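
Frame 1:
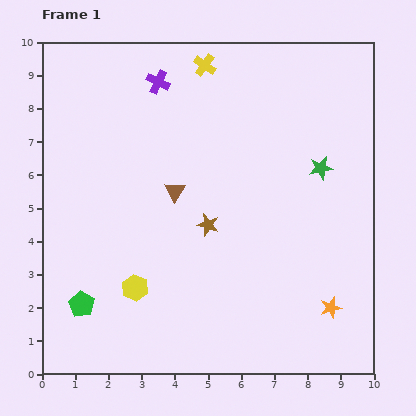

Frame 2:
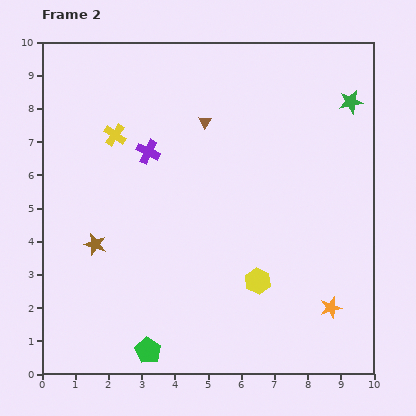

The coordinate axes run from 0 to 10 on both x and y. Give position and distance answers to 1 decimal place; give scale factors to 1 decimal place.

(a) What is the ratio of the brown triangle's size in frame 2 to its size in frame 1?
0.6×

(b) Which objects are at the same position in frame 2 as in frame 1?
the orange star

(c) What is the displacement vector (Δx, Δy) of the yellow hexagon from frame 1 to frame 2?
(3.7, 0.2)

The yellow hexagon was at (2.8, 2.6) in frame 1 and (6.5, 2.8) in frame 2.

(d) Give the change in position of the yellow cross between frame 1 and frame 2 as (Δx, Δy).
(-2.7, -2.1)

The yellow cross was at (4.9, 9.3) in frame 1 and (2.2, 7.2) in frame 2.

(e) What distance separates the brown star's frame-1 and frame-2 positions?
3.5

The brown star moved from (5.0, 4.5) to (1.6, 3.9), a distance of √(3.4² + 0.6²) ≈ 3.5.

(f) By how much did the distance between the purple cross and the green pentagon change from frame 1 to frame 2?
-1.1

Distance in frame 1: 7.1. Distance in frame 2: 6.0.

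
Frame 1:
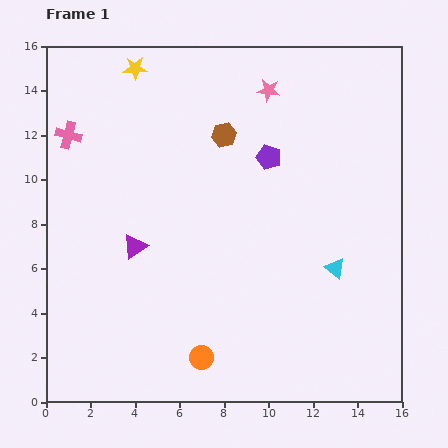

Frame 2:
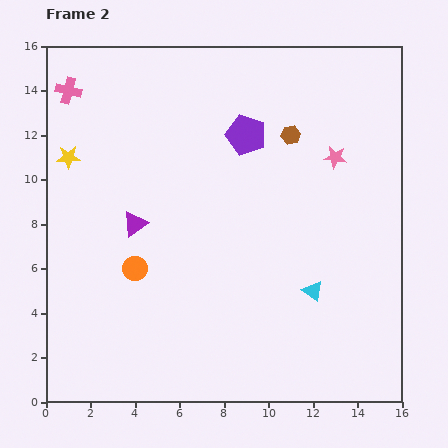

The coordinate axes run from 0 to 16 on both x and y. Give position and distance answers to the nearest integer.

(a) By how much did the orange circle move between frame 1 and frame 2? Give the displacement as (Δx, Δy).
(-3, 4)

The orange circle was at (7, 2) in frame 1 and (4, 6) in frame 2.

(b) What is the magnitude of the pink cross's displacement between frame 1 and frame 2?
2

The pink cross moved from (1, 12) to (1, 14), a distance of √(0² + 2²) ≈ 2.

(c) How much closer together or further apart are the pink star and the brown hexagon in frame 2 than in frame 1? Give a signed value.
-1

Distance in frame 1: 3. Distance in frame 2: 2.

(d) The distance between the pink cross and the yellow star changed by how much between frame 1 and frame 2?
-1

Distance in frame 1: 4. Distance in frame 2: 3.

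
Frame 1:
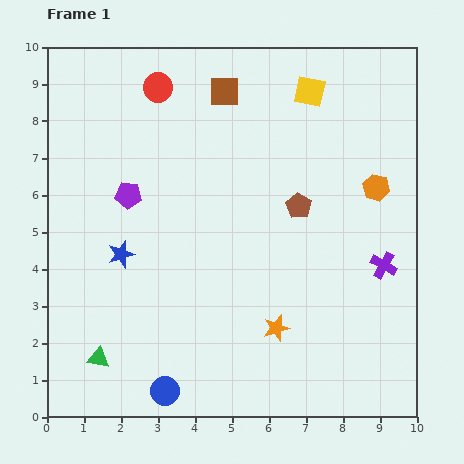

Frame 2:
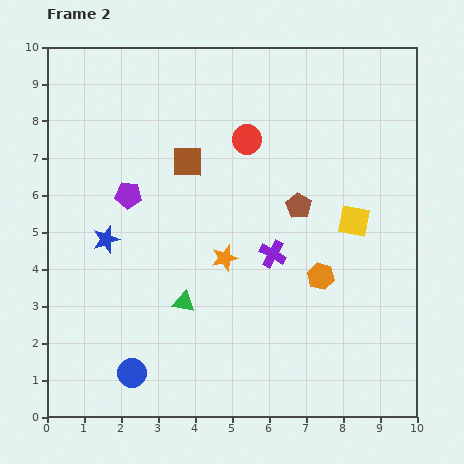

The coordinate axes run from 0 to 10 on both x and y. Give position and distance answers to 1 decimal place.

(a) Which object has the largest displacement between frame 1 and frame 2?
the yellow square

(moved 3.7; next 3.0)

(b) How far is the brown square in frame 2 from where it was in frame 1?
2.1

The brown square moved from (4.8, 8.8) to (3.8, 6.9), a distance of √(1.0² + 1.9²) ≈ 2.1.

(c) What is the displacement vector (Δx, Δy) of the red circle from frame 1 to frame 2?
(2.4, -1.4)

The red circle was at (3.0, 8.9) in frame 1 and (5.4, 7.5) in frame 2.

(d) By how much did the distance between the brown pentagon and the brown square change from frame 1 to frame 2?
-0.5

Distance in frame 1: 3.7. Distance in frame 2: 3.2.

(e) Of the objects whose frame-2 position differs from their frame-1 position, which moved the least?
the blue star

(moved 0.6)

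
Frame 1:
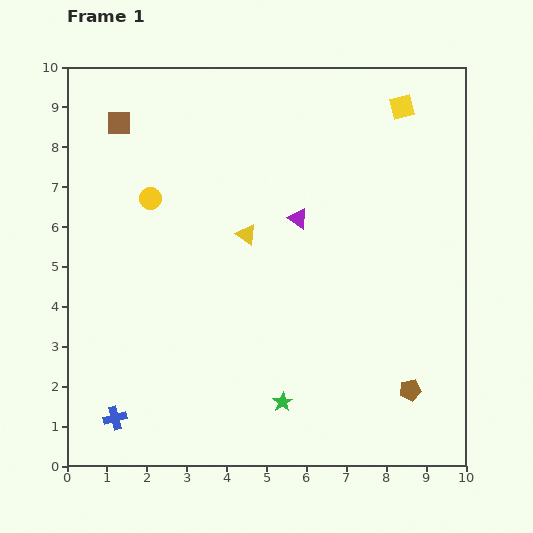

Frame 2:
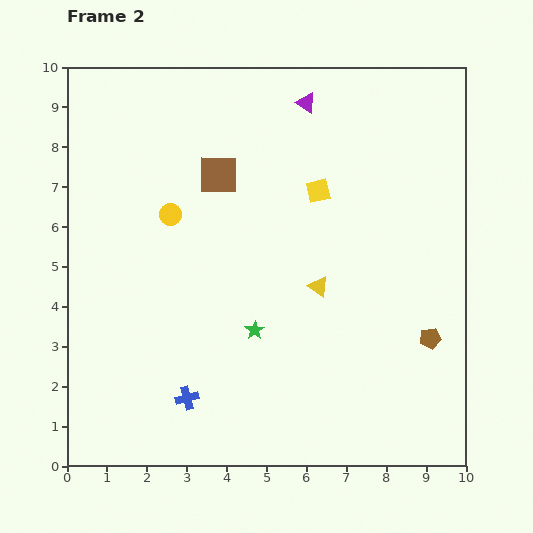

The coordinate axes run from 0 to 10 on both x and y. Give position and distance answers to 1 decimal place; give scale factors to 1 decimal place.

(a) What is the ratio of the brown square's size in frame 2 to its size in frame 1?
1.6×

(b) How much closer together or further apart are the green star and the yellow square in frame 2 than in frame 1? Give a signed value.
-4.2

Distance in frame 1: 8.0. Distance in frame 2: 3.8.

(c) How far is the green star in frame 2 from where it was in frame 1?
1.9

The green star moved from (5.4, 1.6) to (4.7, 3.4), a distance of √(0.7² + 1.8²) ≈ 1.9.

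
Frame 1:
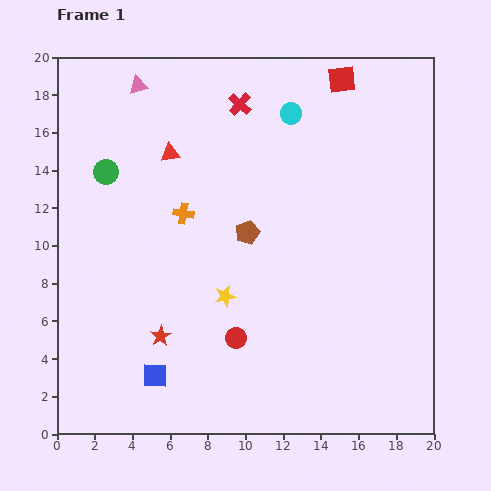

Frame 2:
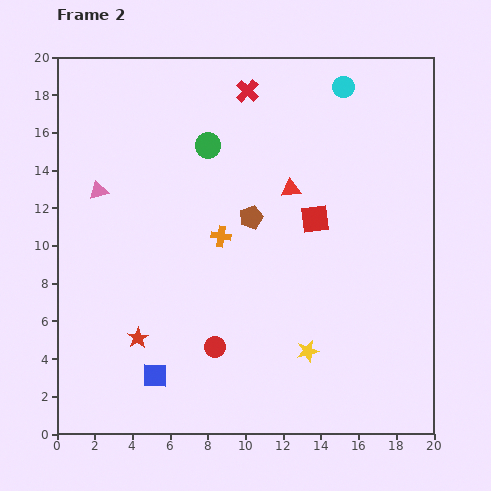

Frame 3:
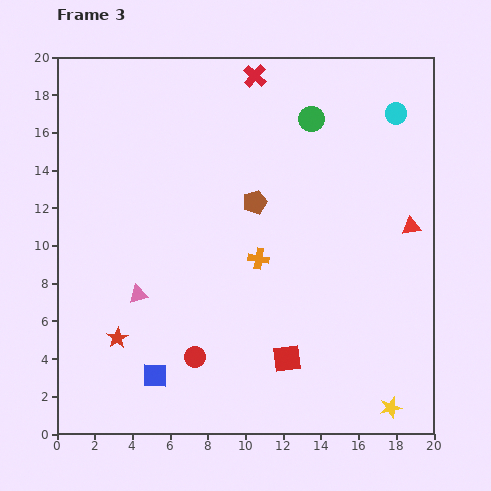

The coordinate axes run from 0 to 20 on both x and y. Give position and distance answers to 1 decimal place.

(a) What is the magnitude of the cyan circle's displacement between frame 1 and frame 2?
3.1

The cyan circle moved from (12.4, 17.0) to (15.2, 18.4), a distance of √(2.8² + 1.4²) ≈ 3.1.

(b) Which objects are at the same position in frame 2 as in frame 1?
the blue square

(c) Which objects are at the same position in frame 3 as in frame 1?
the blue square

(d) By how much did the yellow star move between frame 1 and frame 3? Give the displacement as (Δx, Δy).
(8.8, -5.9)

The yellow star was at (8.9, 7.3) in frame 1 and (17.7, 1.4) in frame 3.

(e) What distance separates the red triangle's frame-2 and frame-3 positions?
6.7

The red triangle moved from (12.4, 13.0) to (18.8, 11.0), a distance of √(6.4² + 2.0²) ≈ 6.7.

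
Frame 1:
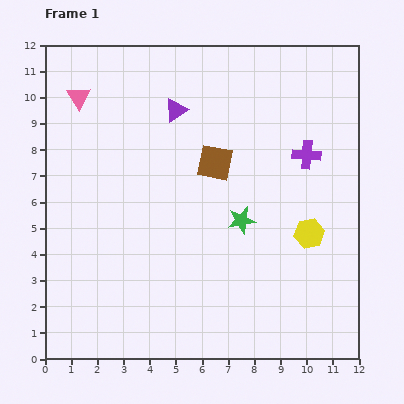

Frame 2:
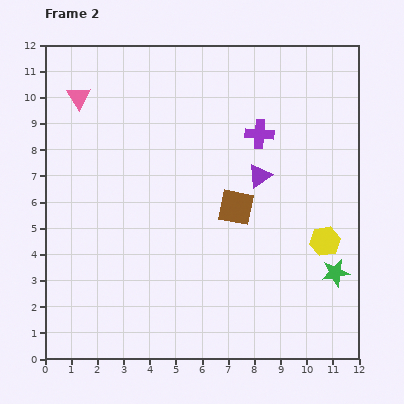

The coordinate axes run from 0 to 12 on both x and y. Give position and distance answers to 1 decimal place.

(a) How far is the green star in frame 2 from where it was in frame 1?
4.1

The green star moved from (7.5, 5.3) to (11.1, 3.3), a distance of √(3.6² + 2.0²) ≈ 4.1.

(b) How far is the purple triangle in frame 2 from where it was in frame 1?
4.1

The purple triangle moved from (5.0, 9.5) to (8.2, 7.0), a distance of √(3.2² + 2.5²) ≈ 4.1.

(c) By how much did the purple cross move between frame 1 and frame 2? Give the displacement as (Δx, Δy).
(-1.8, 0.8)

The purple cross was at (10.0, 7.8) in frame 1 and (8.2, 8.6) in frame 2.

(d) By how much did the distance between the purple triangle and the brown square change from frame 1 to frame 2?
-1.0

Distance in frame 1: 2.5. Distance in frame 2: 1.5.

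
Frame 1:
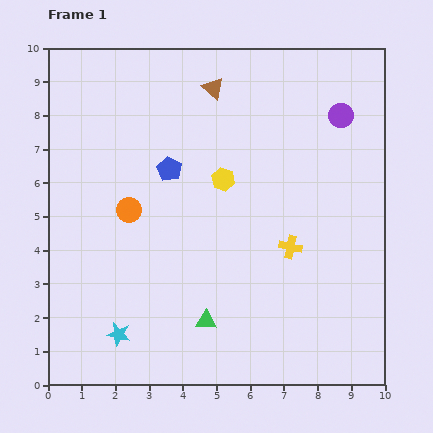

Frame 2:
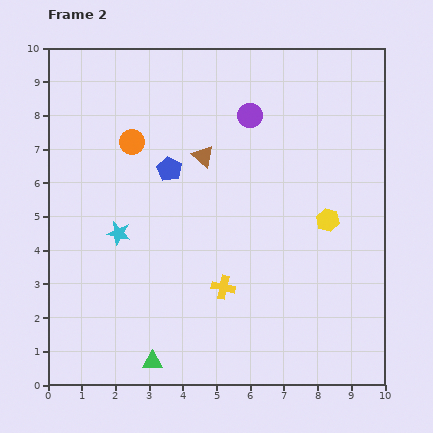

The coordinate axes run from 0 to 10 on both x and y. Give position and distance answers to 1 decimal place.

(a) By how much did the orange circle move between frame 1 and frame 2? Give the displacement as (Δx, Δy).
(0.1, 2.0)

The orange circle was at (2.4, 5.2) in frame 1 and (2.5, 7.2) in frame 2.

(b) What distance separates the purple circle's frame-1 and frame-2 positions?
2.7

The purple circle moved from (8.7, 8.0) to (6.0, 8.0), a distance of √(2.7² + 0.0²) ≈ 2.7.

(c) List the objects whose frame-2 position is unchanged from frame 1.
the blue pentagon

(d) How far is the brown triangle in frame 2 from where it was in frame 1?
2.0

The brown triangle moved from (4.9, 8.8) to (4.6, 6.8), a distance of √(0.3² + 2.0²) ≈ 2.0.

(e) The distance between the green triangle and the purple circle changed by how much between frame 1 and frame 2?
+0.6

Distance in frame 1: 7.3. Distance in frame 2: 7.9.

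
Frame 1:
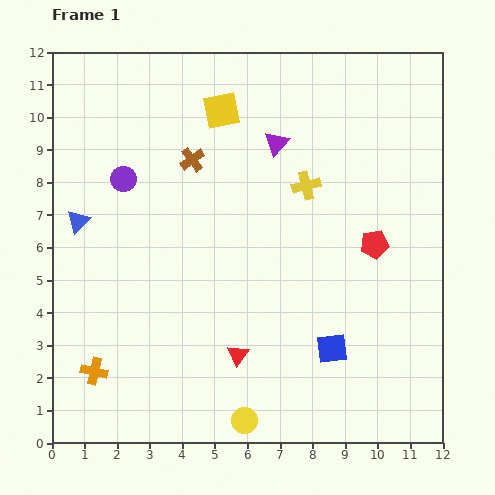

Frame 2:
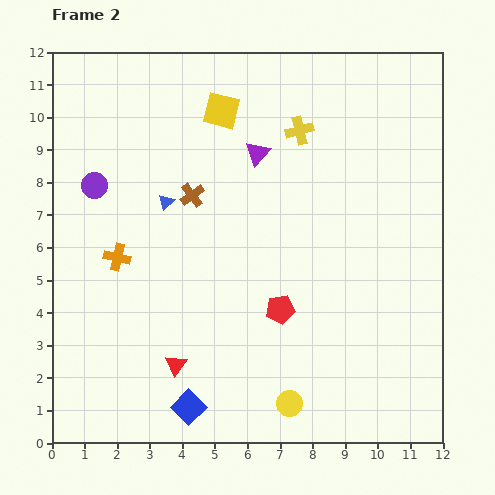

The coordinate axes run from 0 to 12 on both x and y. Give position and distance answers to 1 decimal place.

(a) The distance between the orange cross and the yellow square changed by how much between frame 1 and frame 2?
-3.4

Distance in frame 1: 8.9. Distance in frame 2: 5.5.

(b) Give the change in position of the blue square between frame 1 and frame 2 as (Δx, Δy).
(-4.4, -1.8)

The blue square was at (8.6, 2.9) in frame 1 and (4.2, 1.1) in frame 2.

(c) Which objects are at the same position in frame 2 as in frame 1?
the yellow square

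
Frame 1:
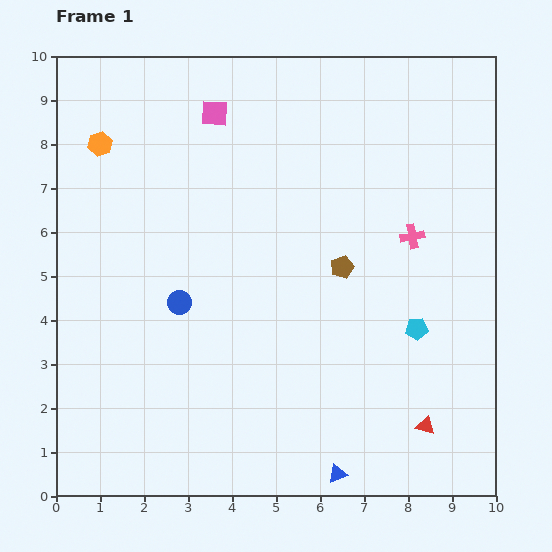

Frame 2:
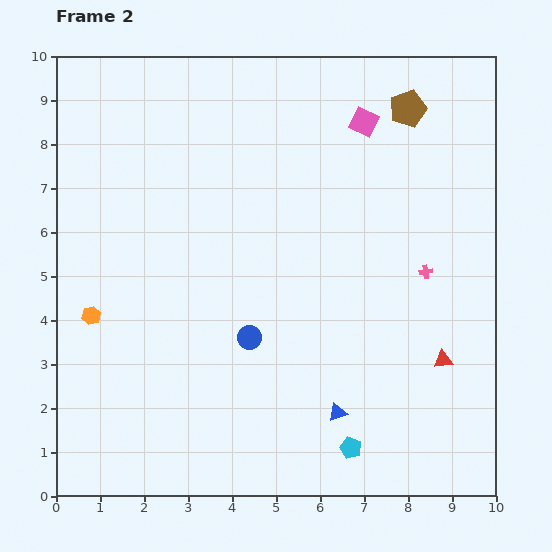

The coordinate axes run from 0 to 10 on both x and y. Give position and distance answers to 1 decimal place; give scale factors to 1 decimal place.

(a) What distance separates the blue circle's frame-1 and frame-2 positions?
1.8

The blue circle moved from (2.8, 4.4) to (4.4, 3.6), a distance of √(1.6² + 0.8²) ≈ 1.8.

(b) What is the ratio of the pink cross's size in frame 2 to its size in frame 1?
0.6×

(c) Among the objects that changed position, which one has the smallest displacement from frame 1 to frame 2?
the pink cross

(moved 0.9)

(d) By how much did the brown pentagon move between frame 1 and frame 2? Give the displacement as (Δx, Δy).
(1.5, 3.6)

The brown pentagon was at (6.5, 5.2) in frame 1 and (8.0, 8.8) in frame 2.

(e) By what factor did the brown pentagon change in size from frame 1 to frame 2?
1.6×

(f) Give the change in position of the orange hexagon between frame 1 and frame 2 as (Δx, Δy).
(-0.2, -3.9)

The orange hexagon was at (1.0, 8.0) in frame 1 and (0.8, 4.1) in frame 2.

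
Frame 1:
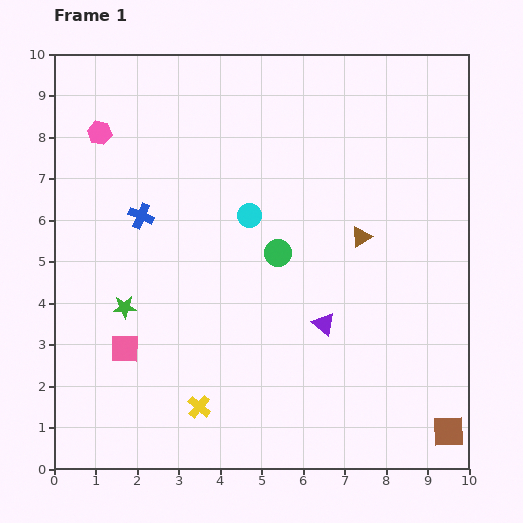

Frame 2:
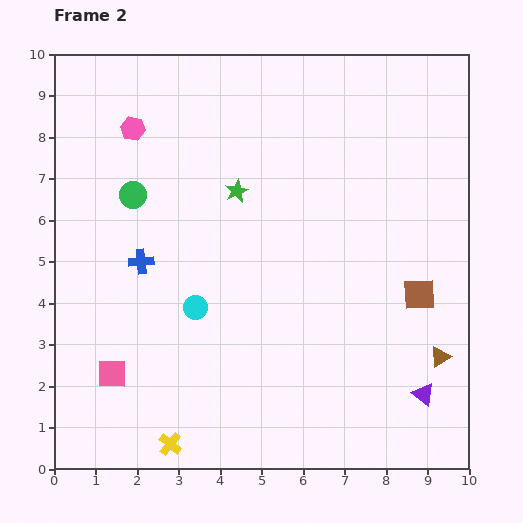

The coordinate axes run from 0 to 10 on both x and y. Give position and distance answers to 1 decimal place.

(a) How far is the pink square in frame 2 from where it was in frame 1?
0.7

The pink square moved from (1.7, 2.9) to (1.4, 2.3), a distance of √(0.3² + 0.6²) ≈ 0.7.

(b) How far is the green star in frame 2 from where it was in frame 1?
3.9

The green star moved from (1.7, 3.9) to (4.4, 6.7), a distance of √(2.7² + 2.8²) ≈ 3.9.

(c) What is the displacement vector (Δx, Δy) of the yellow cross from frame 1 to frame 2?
(-0.7, -0.9)

The yellow cross was at (3.5, 1.5) in frame 1 and (2.8, 0.6) in frame 2.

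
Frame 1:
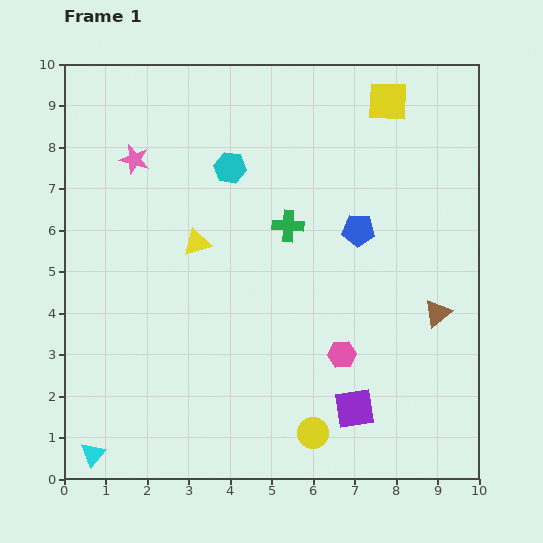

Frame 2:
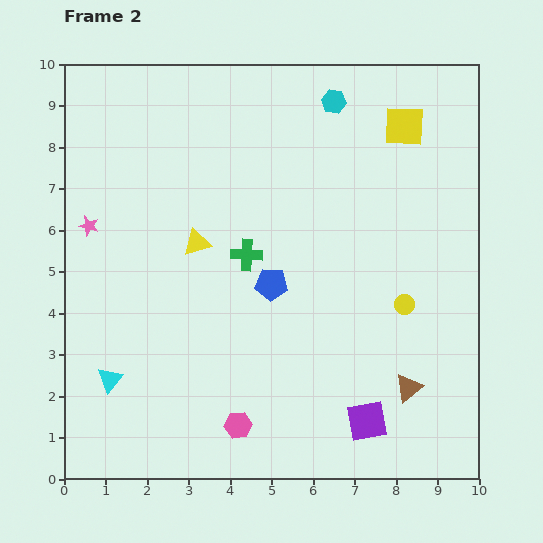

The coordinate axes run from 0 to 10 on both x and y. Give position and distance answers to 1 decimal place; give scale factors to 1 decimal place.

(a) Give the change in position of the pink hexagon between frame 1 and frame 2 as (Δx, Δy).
(-2.5, -1.7)

The pink hexagon was at (6.7, 3.0) in frame 1 and (4.2, 1.3) in frame 2.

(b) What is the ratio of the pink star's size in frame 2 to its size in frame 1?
0.7×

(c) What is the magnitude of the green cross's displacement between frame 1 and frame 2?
1.2

The green cross moved from (5.4, 6.1) to (4.4, 5.4), a distance of √(1.0² + 0.7²) ≈ 1.2.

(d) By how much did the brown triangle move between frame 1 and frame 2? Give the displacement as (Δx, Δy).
(-0.7, -1.8)

The brown triangle was at (9.0, 4.0) in frame 1 and (8.3, 2.2) in frame 2.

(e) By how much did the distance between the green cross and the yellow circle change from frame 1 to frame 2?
-1.0

Distance in frame 1: 5.0. Distance in frame 2: 4.0.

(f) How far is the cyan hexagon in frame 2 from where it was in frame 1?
3.0

The cyan hexagon moved from (4.0, 7.5) to (6.5, 9.1), a distance of √(2.5² + 1.6²) ≈ 3.0.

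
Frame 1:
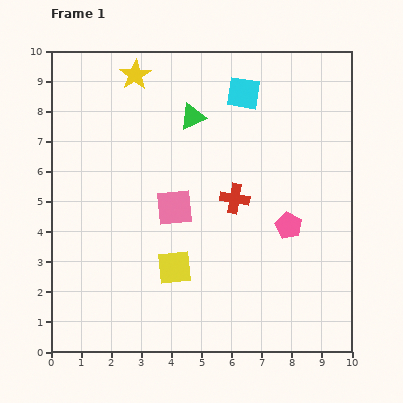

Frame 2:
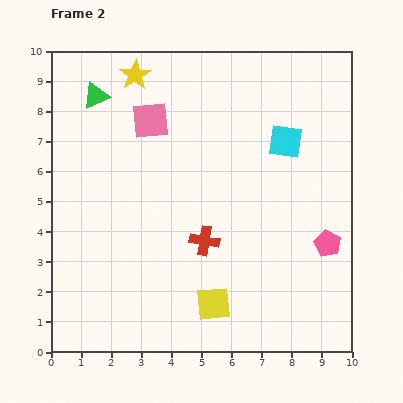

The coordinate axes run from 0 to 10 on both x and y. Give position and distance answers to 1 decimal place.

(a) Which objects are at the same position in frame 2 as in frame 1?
the yellow star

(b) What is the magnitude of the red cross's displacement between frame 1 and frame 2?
1.7

The red cross moved from (6.1, 5.1) to (5.1, 3.7), a distance of √(1.0² + 1.4²) ≈ 1.7.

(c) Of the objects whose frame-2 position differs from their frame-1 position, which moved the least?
the pink pentagon

(moved 1.4)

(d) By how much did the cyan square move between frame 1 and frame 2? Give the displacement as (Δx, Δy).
(1.4, -1.6)

The cyan square was at (6.4, 8.6) in frame 1 and (7.8, 7.0) in frame 2.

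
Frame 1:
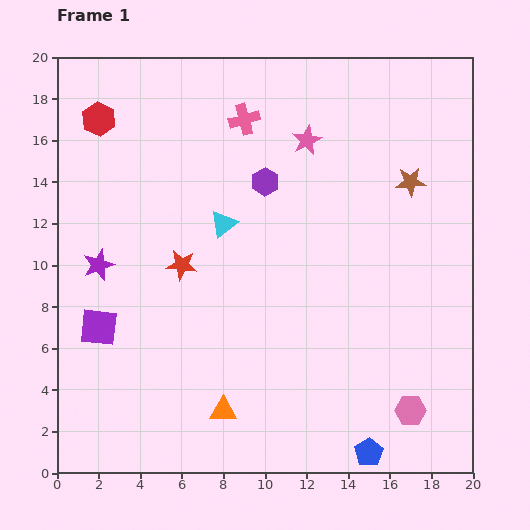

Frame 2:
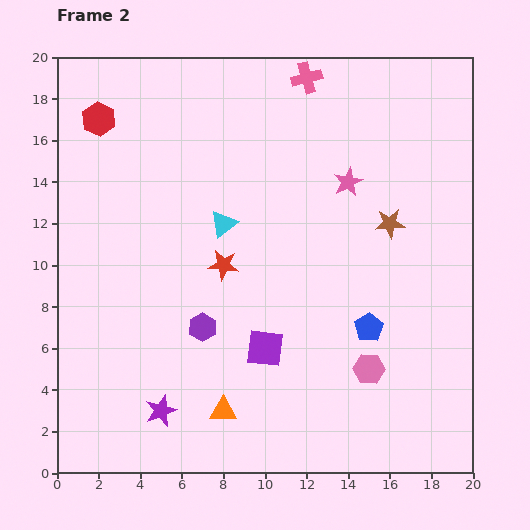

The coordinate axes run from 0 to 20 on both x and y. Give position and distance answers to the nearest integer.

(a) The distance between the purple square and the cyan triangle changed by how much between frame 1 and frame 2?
-2

Distance in frame 1: 8. Distance in frame 2: 6.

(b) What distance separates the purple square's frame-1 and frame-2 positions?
8

The purple square moved from (2, 7) to (10, 6), a distance of √(8² + 1²) ≈ 8.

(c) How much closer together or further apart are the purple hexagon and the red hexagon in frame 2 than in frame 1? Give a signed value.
+2

Distance in frame 1: 9. Distance in frame 2: 11.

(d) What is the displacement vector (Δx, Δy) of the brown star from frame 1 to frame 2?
(-1, -2)

The brown star was at (17, 14) in frame 1 and (16, 12) in frame 2.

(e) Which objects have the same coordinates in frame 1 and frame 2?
the orange triangle, the red hexagon, the cyan triangle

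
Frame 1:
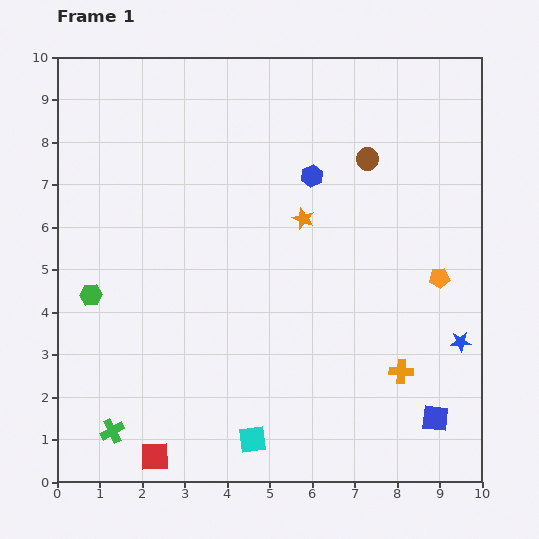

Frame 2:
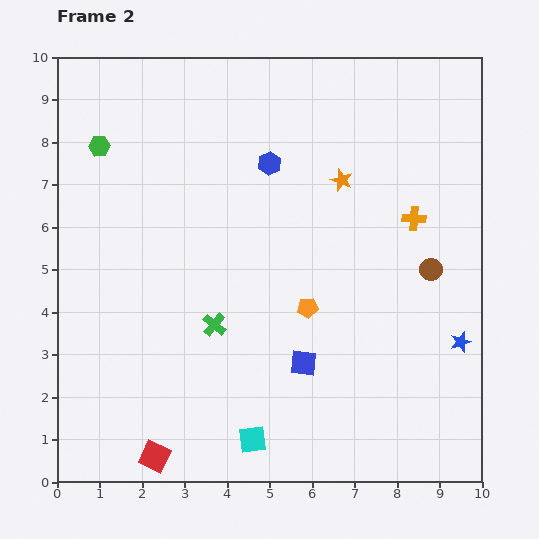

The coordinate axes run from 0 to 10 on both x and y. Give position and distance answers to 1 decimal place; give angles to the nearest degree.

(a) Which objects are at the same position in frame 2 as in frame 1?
the cyan square, the blue star, the red square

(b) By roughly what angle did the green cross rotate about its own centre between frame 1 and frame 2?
22° counter-clockwise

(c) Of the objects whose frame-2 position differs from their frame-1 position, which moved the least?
the blue hexagon

(moved 1.0)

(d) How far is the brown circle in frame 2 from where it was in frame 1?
3.0

The brown circle moved from (7.3, 7.6) to (8.8, 5.0), a distance of √(1.5² + 2.6²) ≈ 3.0.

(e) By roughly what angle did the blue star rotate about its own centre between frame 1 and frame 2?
15° counter-clockwise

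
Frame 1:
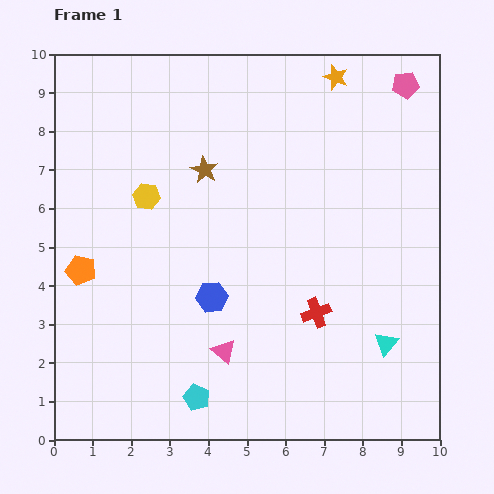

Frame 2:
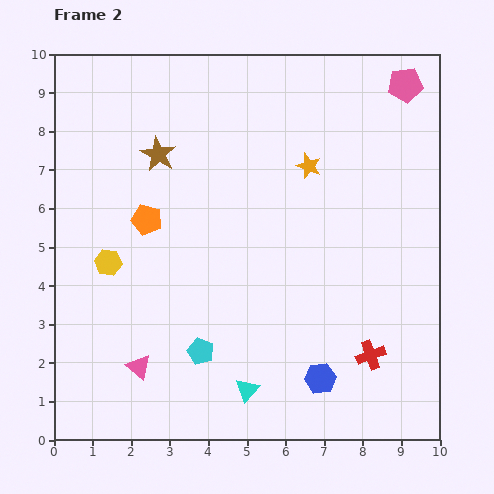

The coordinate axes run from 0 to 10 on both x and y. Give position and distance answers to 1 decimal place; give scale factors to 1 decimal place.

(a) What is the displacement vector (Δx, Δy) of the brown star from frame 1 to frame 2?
(-1.2, 0.4)

The brown star was at (3.9, 7.0) in frame 1 and (2.7, 7.4) in frame 2.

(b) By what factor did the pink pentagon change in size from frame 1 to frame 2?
1.3×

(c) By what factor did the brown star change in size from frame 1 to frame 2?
1.3×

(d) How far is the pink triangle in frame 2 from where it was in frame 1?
2.2

The pink triangle moved from (4.4, 2.3) to (2.2, 1.9), a distance of √(2.2² + 0.4²) ≈ 2.2.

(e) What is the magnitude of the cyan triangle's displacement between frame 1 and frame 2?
3.8

The cyan triangle moved from (8.6, 2.5) to (5.0, 1.3), a distance of √(3.6² + 1.2²) ≈ 3.8.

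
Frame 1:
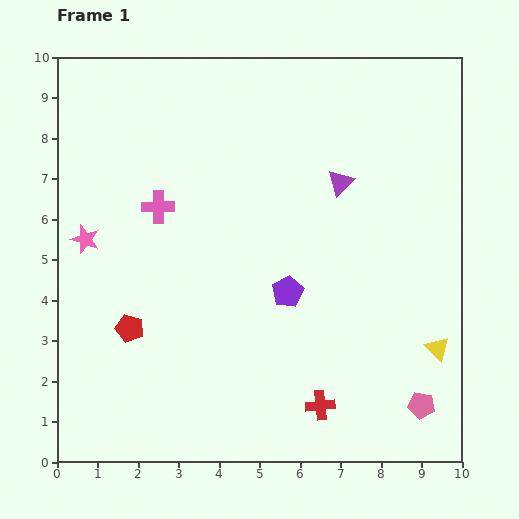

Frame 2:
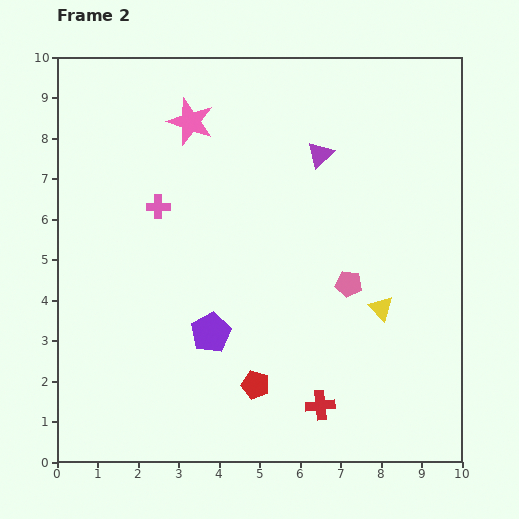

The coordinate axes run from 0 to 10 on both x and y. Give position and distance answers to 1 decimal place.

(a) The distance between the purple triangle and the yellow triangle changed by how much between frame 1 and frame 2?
-0.7

Distance in frame 1: 4.8. Distance in frame 2: 4.1.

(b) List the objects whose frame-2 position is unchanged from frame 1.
the pink cross, the red cross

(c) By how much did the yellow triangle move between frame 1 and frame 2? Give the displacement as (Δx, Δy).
(-1.4, 1.0)

The yellow triangle was at (9.4, 2.8) in frame 1 and (8.0, 3.8) in frame 2.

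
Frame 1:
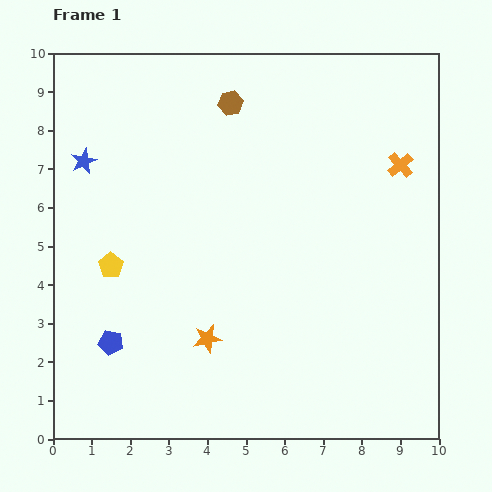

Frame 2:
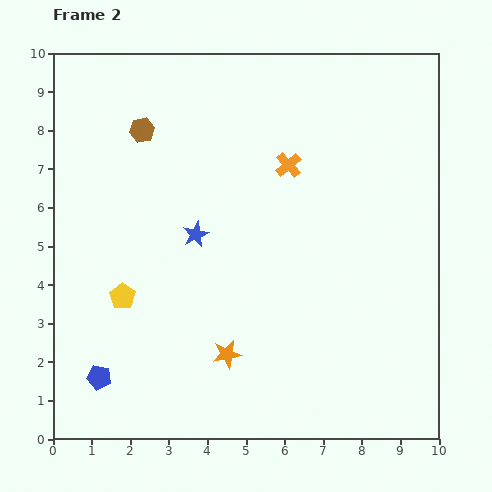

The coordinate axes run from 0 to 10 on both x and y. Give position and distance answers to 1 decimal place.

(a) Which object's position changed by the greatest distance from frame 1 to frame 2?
the blue star

(moved 3.5; next 2.9)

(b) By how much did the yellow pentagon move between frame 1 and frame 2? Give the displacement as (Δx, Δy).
(0.3, -0.8)

The yellow pentagon was at (1.5, 4.5) in frame 1 and (1.8, 3.7) in frame 2.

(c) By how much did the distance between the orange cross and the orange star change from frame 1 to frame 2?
-1.5

Distance in frame 1: 6.7. Distance in frame 2: 5.2.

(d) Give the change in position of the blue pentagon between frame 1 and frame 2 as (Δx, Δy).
(-0.3, -0.9)

The blue pentagon was at (1.5, 2.5) in frame 1 and (1.2, 1.6) in frame 2.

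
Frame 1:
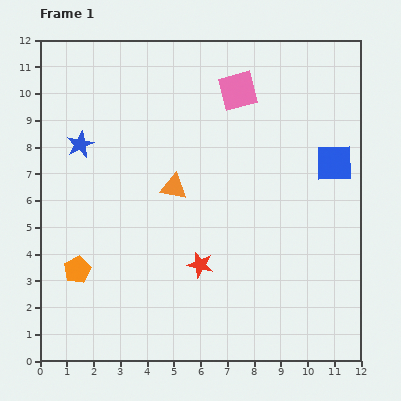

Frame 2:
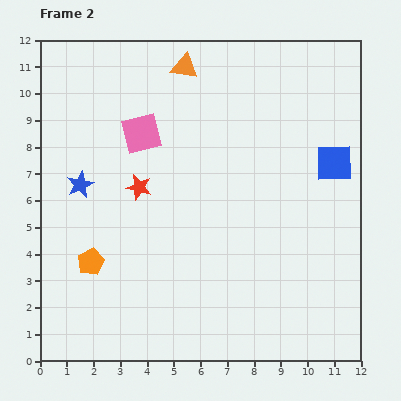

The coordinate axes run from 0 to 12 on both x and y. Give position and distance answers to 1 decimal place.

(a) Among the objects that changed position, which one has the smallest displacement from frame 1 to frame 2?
the orange pentagon

(moved 0.6)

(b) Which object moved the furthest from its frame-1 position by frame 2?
the orange triangle

(moved 4.5; next 3.9)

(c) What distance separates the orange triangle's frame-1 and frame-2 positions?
4.5

The orange triangle moved from (5.0, 6.5) to (5.4, 11.0), a distance of √(0.4² + 4.5²) ≈ 4.5.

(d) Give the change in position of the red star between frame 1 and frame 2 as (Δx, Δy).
(-2.3, 2.9)

The red star was at (6.0, 3.6) in frame 1 and (3.7, 6.5) in frame 2.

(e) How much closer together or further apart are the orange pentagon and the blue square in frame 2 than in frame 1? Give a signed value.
-0.6

Distance in frame 1: 10.4. Distance in frame 2: 9.8.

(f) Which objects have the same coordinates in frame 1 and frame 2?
the blue square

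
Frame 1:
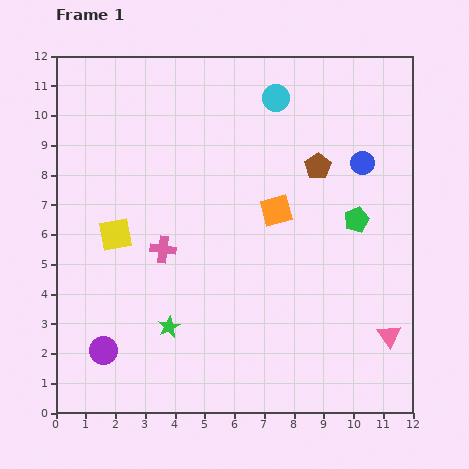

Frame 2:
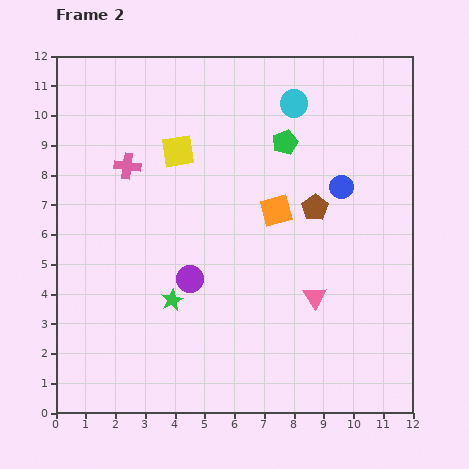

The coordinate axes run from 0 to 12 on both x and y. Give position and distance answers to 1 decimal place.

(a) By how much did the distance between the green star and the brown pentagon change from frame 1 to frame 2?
-1.7

Distance in frame 1: 7.4. Distance in frame 2: 5.7.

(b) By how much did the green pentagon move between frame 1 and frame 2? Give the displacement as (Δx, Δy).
(-2.4, 2.6)

The green pentagon was at (10.1, 6.5) in frame 1 and (7.7, 9.1) in frame 2.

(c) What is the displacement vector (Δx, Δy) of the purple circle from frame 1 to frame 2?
(2.9, 2.4)

The purple circle was at (1.6, 2.1) in frame 1 and (4.5, 4.5) in frame 2.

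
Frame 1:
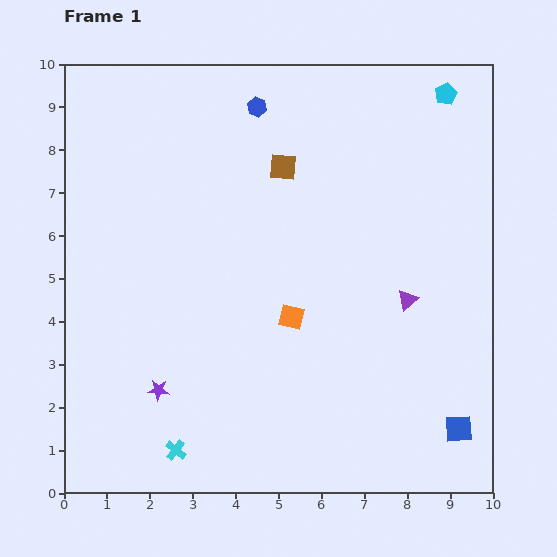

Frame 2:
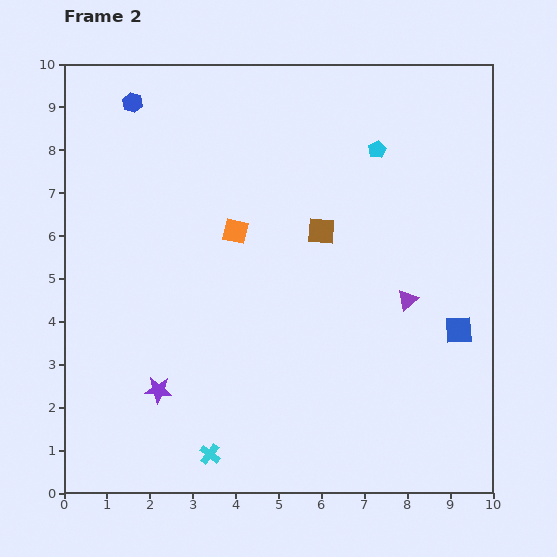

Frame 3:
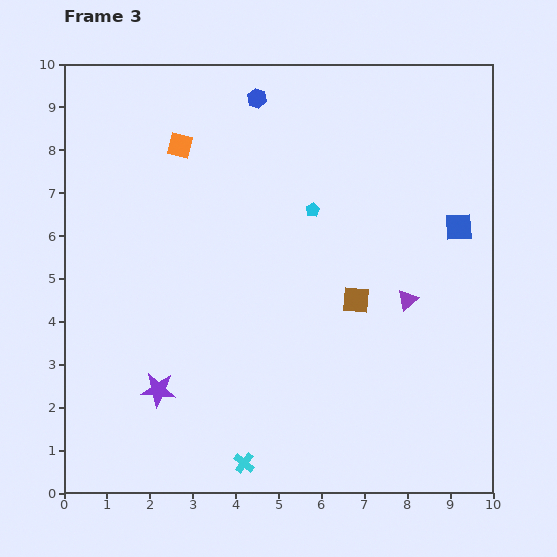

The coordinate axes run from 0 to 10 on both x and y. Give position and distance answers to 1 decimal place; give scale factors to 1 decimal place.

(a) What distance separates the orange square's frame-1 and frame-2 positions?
2.4

The orange square moved from (5.3, 4.1) to (4.0, 6.1), a distance of √(1.3² + 2.0²) ≈ 2.4.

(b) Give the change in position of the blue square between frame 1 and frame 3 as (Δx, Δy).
(0.0, 4.7)

The blue square was at (9.2, 1.5) in frame 1 and (9.2, 6.2) in frame 3.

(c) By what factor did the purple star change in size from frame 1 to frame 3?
1.6×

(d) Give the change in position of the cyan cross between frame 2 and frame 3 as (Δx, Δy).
(0.8, -0.2)

The cyan cross was at (3.4, 0.9) in frame 2 and (4.2, 0.7) in frame 3.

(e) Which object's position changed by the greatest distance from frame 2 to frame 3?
the blue hexagon

(moved 2.9; next 2.4)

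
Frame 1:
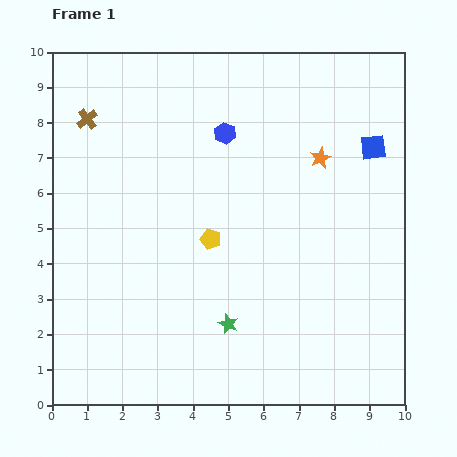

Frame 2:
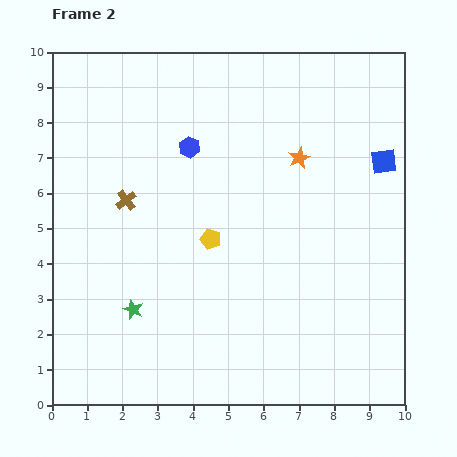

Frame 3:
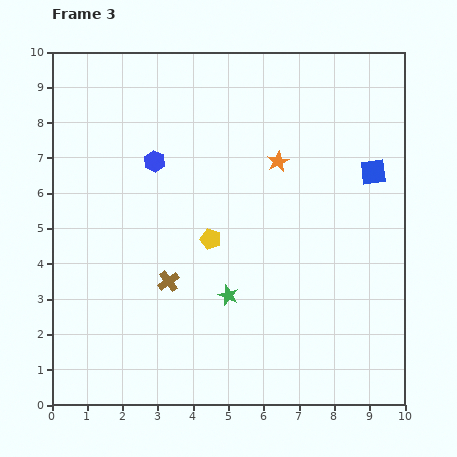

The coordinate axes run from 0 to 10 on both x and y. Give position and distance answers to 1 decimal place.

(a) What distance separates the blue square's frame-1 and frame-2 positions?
0.5

The blue square moved from (9.1, 7.3) to (9.4, 6.9), a distance of √(0.3² + 0.4²) ≈ 0.5.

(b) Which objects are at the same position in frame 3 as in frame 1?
the yellow pentagon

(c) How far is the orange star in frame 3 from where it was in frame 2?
0.6

The orange star moved from (7.0, 7.0) to (6.4, 6.9), a distance of √(0.6² + 0.1²) ≈ 0.6.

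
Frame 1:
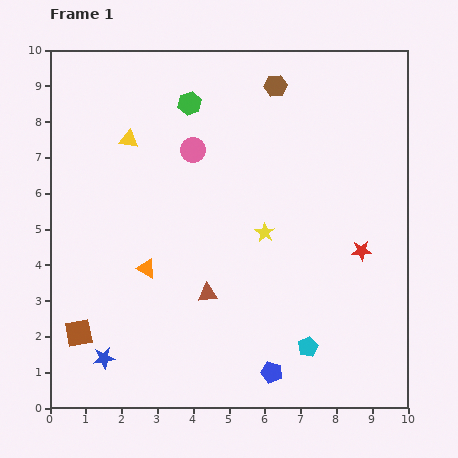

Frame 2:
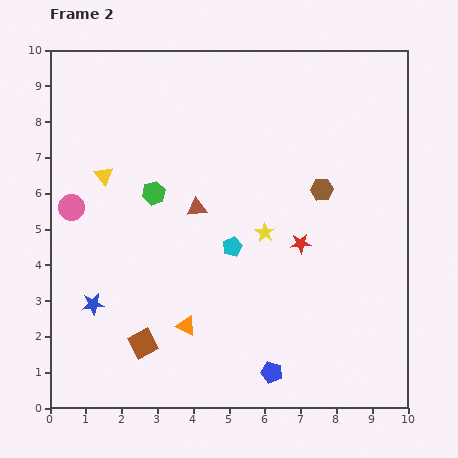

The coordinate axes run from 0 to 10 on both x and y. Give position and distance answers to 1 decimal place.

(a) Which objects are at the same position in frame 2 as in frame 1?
the blue pentagon, the yellow star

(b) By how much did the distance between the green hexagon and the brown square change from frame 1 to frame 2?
-2.9

Distance in frame 1: 7.1. Distance in frame 2: 4.2.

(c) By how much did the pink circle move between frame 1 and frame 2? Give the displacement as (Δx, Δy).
(-3.4, -1.6)

The pink circle was at (4.0, 7.2) in frame 1 and (0.6, 5.6) in frame 2.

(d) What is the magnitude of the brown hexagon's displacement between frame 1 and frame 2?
3.2

The brown hexagon moved from (6.3, 9.0) to (7.6, 6.1), a distance of √(1.3² + 2.9²) ≈ 3.2.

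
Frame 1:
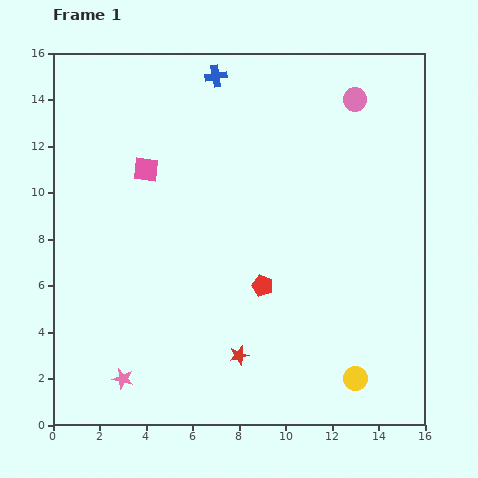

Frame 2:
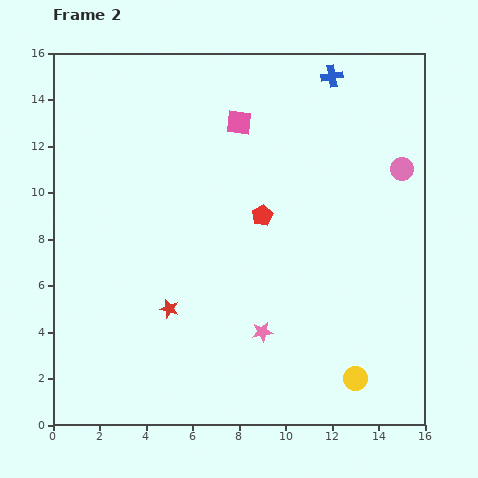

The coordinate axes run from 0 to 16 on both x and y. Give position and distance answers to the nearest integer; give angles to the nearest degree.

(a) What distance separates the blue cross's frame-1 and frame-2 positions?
5

The blue cross moved from (7, 15) to (12, 15), a distance of √(5² + 0²) ≈ 5.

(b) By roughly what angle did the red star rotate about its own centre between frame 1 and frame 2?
31° clockwise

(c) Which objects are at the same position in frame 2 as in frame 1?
the yellow circle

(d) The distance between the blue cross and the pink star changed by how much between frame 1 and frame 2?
-3

Distance in frame 1: 14. Distance in frame 2: 11.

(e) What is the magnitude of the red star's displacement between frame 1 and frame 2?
4

The red star moved from (8, 3) to (5, 5), a distance of √(3² + 2²) ≈ 4.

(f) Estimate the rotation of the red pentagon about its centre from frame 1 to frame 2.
25° clockwise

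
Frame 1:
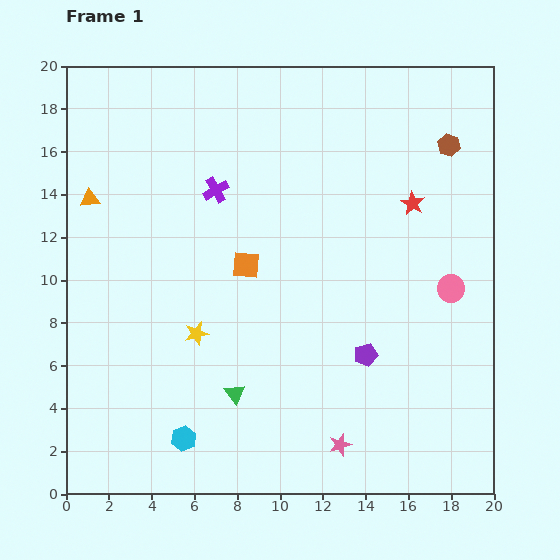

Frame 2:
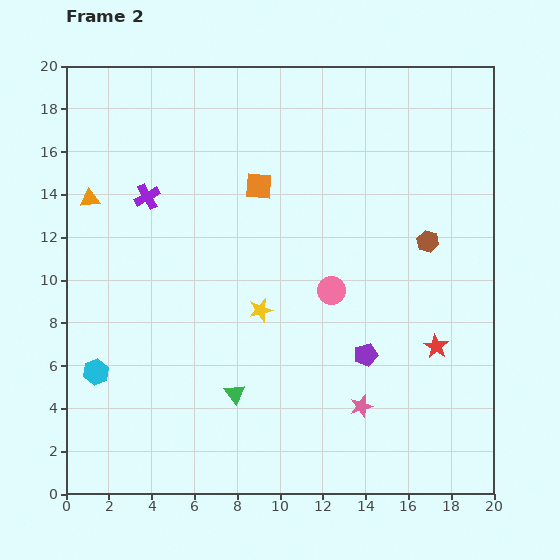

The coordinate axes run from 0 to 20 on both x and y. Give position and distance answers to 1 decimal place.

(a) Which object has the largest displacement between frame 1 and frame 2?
the red star

(moved 6.8; next 5.6)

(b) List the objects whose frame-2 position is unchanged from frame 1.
the purple pentagon, the green triangle, the orange triangle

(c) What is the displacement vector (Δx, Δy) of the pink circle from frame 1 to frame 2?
(-5.6, -0.1)

The pink circle was at (18.0, 9.6) in frame 1 and (12.4, 9.5) in frame 2.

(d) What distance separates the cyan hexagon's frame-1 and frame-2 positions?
5.1

The cyan hexagon moved from (5.5, 2.6) to (1.4, 5.7), a distance of √(4.1² + 3.1²) ≈ 5.1.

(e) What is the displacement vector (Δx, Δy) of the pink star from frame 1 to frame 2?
(1.0, 1.8)

The pink star was at (12.8, 2.3) in frame 1 and (13.8, 4.1) in frame 2.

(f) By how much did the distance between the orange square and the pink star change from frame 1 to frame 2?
+1.9

Distance in frame 1: 9.5. Distance in frame 2: 11.4.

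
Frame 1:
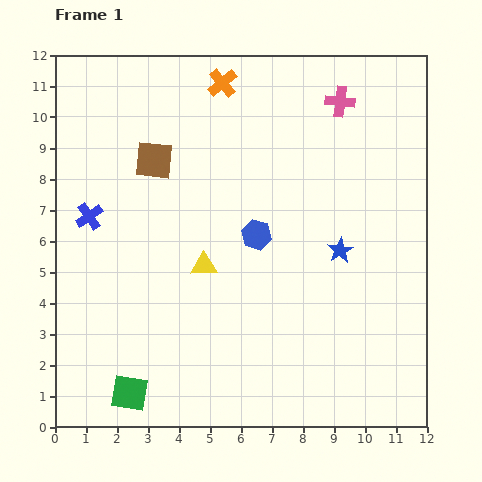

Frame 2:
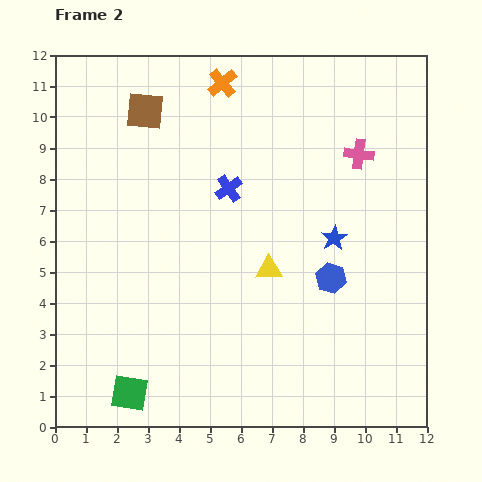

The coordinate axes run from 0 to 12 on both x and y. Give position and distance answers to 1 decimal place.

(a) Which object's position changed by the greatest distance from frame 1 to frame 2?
the blue cross

(moved 4.6; next 2.8)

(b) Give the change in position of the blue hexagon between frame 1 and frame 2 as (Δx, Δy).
(2.4, -1.4)

The blue hexagon was at (6.5, 6.2) in frame 1 and (8.9, 4.8) in frame 2.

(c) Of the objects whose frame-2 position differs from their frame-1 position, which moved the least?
the blue star

(moved 0.4)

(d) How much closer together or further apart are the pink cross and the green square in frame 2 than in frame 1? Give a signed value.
-0.9

Distance in frame 1: 11.6. Distance in frame 2: 10.7.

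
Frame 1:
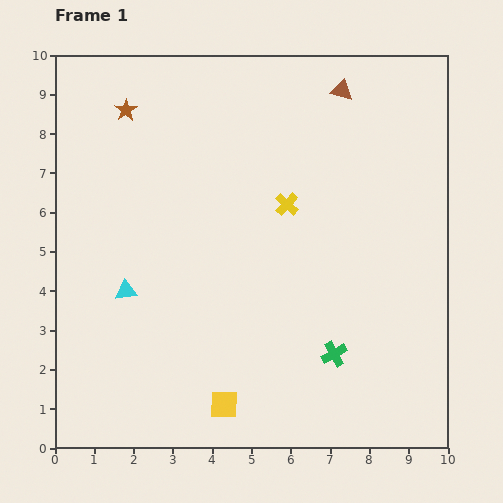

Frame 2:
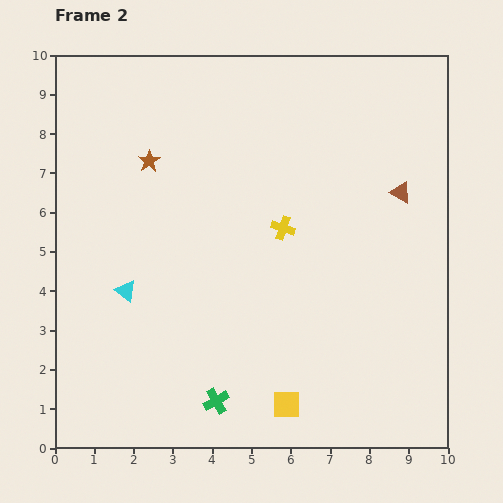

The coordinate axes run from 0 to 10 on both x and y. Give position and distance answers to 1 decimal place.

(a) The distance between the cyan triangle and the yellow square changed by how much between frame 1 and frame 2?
+1.2

Distance in frame 1: 3.8. Distance in frame 2: 5.0.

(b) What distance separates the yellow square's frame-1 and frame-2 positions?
1.6

The yellow square moved from (4.3, 1.1) to (5.9, 1.1), a distance of √(1.6² + 0.0²) ≈ 1.6.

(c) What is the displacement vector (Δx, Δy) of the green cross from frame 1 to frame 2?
(-3.0, -1.2)

The green cross was at (7.1, 2.4) in frame 1 and (4.1, 1.2) in frame 2.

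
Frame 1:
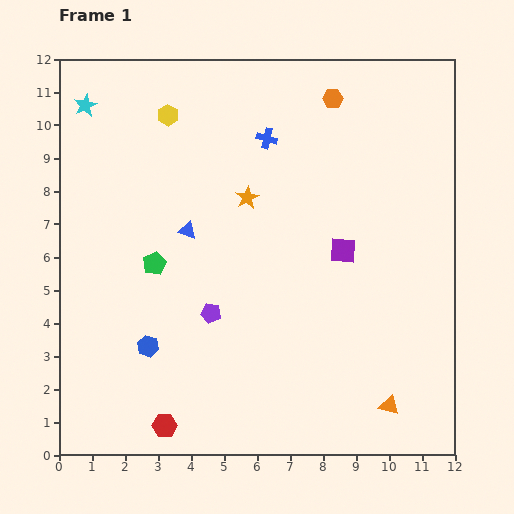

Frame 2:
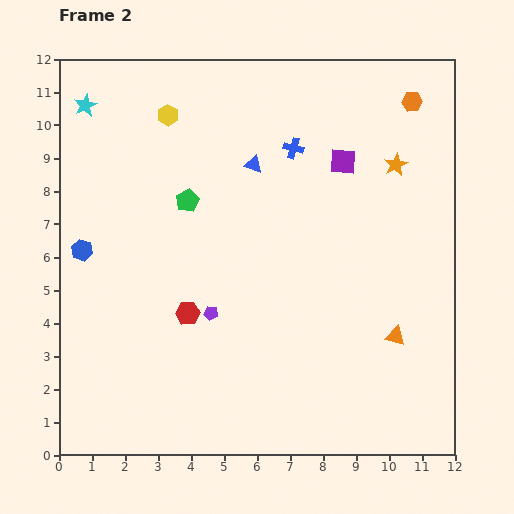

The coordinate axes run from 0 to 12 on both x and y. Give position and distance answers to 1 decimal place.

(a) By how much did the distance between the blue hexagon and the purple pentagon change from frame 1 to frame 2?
+2.2

Distance in frame 1: 2.1. Distance in frame 2: 4.3.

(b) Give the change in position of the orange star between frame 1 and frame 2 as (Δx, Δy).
(4.5, 1.0)

The orange star was at (5.7, 7.8) in frame 1 and (10.2, 8.8) in frame 2.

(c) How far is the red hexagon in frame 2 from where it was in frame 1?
3.5

The red hexagon moved from (3.2, 0.9) to (3.9, 4.3), a distance of √(0.7² + 3.4²) ≈ 3.5.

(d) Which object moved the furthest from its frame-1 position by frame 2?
the orange star

(moved 4.6; next 3.5)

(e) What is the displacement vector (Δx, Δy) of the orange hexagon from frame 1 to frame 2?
(2.4, -0.1)

The orange hexagon was at (8.3, 10.8) in frame 1 and (10.7, 10.7) in frame 2.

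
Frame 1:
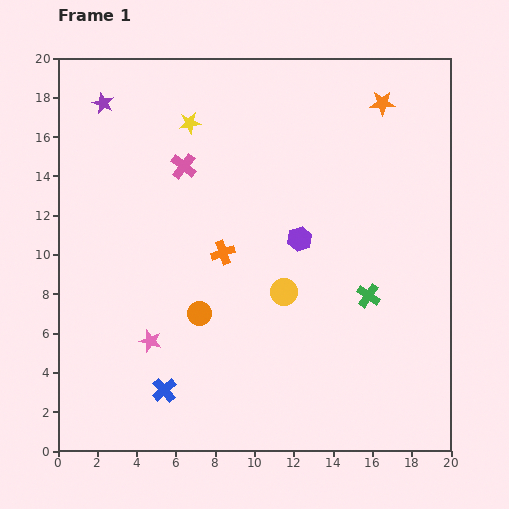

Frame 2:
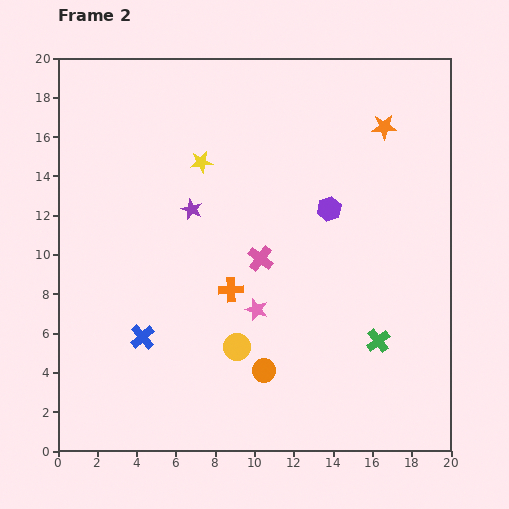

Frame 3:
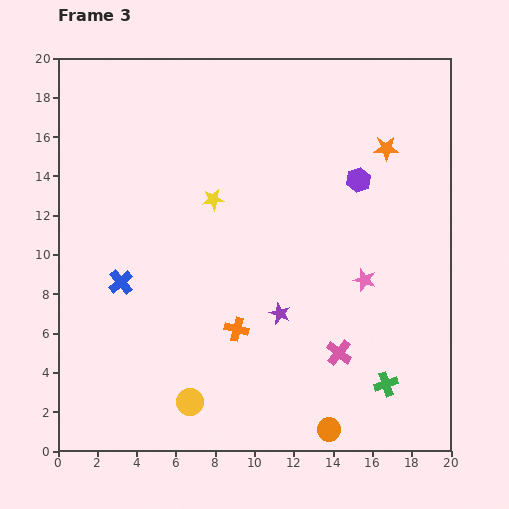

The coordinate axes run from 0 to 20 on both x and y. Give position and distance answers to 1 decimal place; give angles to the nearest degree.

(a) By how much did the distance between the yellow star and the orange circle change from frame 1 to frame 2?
+1.4

Distance in frame 1: 9.7. Distance in frame 2: 11.1.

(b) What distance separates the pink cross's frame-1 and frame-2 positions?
6.1

The pink cross moved from (6.4, 14.5) to (10.3, 9.8), a distance of √(3.9² + 4.7²) ≈ 6.1.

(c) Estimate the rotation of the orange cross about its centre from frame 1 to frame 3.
32° clockwise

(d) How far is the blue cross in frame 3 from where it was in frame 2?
3.0

The blue cross moved from (4.3, 5.8) to (3.2, 8.6), a distance of √(1.1² + 2.8²) ≈ 3.0.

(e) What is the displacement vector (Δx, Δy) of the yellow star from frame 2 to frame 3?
(0.6, -1.9)

The yellow star was at (7.3, 14.7) in frame 2 and (7.9, 12.8) in frame 3.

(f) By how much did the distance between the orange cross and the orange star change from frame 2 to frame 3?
+0.5

Distance in frame 2: 11.4. Distance in frame 3: 11.9.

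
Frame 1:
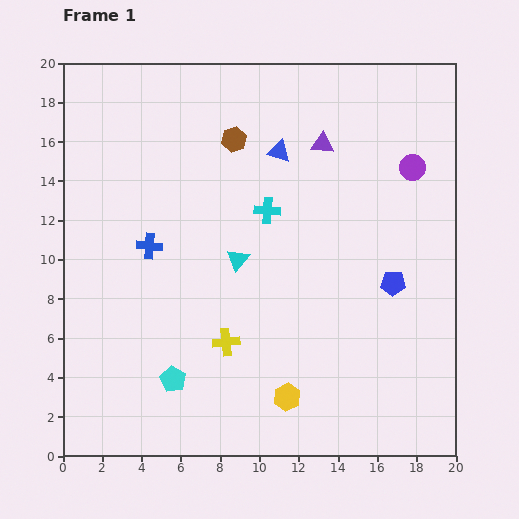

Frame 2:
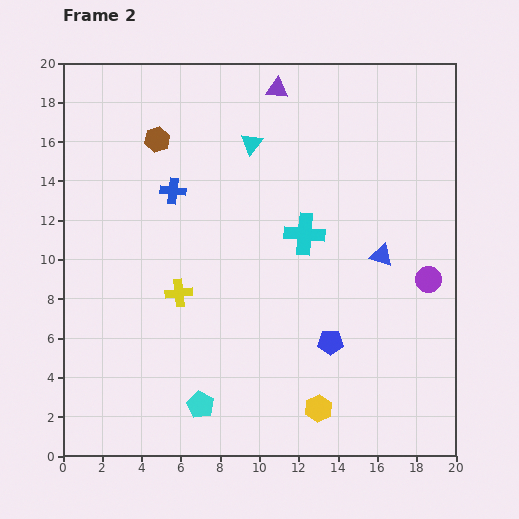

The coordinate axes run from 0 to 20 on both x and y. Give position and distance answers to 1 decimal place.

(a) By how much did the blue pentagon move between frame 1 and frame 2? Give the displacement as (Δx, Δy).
(-3.2, -3.0)

The blue pentagon was at (16.8, 8.8) in frame 1 and (13.6, 5.8) in frame 2.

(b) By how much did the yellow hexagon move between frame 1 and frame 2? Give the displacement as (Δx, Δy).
(1.6, -0.6)

The yellow hexagon was at (11.4, 3.0) in frame 1 and (13.0, 2.4) in frame 2.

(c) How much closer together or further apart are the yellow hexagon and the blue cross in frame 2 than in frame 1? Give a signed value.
+2.9

Distance in frame 1: 10.4. Distance in frame 2: 13.3.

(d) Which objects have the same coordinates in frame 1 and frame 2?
none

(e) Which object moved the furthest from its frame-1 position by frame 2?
the blue triangle

(moved 7.4; next 5.9)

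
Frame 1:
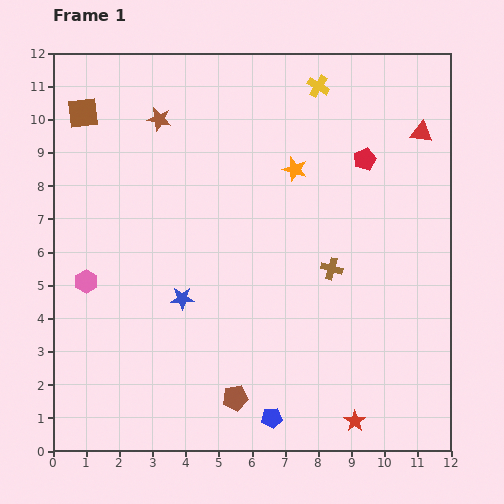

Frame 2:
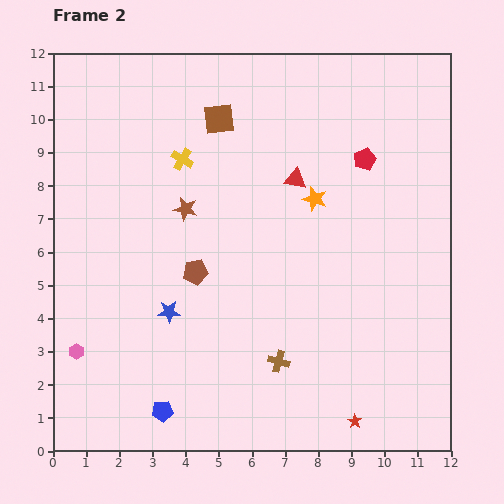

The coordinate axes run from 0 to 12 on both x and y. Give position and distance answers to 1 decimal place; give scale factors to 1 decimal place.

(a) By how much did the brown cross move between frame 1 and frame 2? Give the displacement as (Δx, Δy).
(-1.6, -2.8)

The brown cross was at (8.4, 5.5) in frame 1 and (6.8, 2.7) in frame 2.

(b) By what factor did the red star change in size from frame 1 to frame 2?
0.6×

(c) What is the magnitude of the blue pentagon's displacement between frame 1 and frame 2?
3.3

The blue pentagon moved from (6.6, 1.0) to (3.3, 1.2), a distance of √(3.3² + 0.2²) ≈ 3.3.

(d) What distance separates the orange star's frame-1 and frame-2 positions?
1.1

The orange star moved from (7.3, 8.5) to (7.9, 7.6), a distance of √(0.6² + 0.9²) ≈ 1.1.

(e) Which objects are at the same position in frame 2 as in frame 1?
the red star, the red pentagon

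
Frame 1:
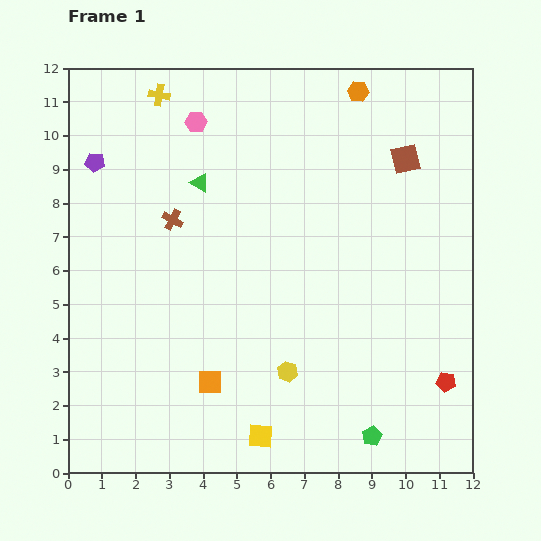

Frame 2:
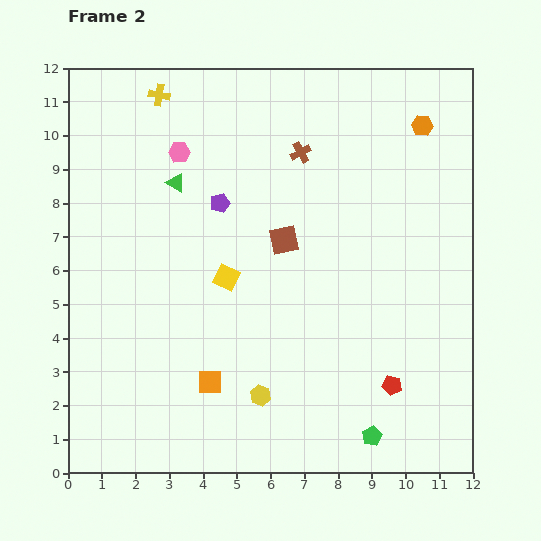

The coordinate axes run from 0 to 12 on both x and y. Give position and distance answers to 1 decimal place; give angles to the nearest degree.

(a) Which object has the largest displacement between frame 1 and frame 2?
the yellow square

(moved 4.8; next 4.3)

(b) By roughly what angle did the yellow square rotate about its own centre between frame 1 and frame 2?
20° clockwise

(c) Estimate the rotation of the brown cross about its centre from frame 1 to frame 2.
33° clockwise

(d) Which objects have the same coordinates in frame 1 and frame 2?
the yellow cross, the green pentagon, the orange square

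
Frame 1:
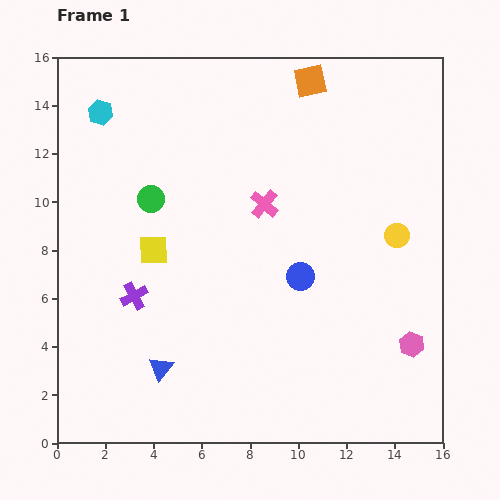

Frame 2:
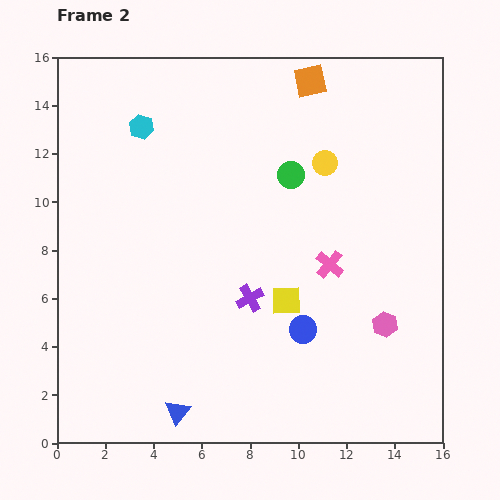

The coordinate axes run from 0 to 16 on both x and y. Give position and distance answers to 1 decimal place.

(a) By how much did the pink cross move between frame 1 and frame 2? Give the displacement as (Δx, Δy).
(2.7, -2.5)

The pink cross was at (8.6, 9.9) in frame 1 and (11.3, 7.4) in frame 2.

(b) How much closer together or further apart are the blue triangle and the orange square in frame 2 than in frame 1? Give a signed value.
+1.4

Distance in frame 1: 13.4. Distance in frame 2: 14.8.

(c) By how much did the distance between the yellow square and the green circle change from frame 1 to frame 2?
+3.1

Distance in frame 1: 2.1. Distance in frame 2: 5.2.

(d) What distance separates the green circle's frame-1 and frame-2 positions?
5.9

The green circle moved from (3.9, 10.1) to (9.7, 11.1), a distance of √(5.8² + 1.0²) ≈ 5.9.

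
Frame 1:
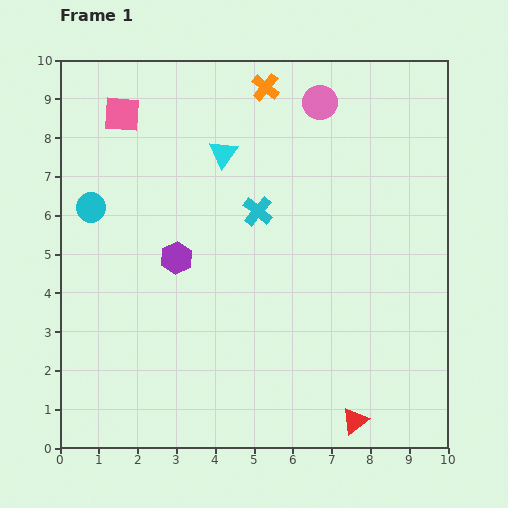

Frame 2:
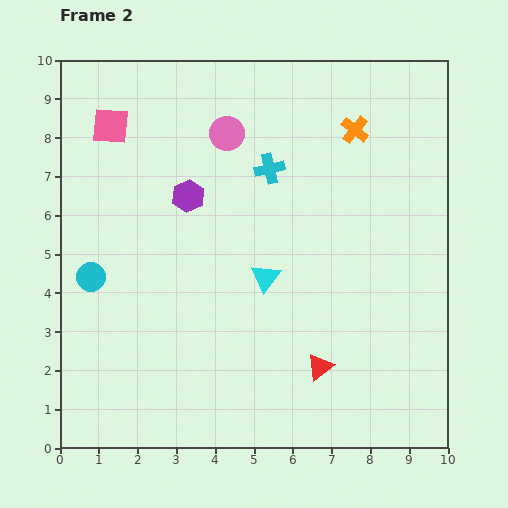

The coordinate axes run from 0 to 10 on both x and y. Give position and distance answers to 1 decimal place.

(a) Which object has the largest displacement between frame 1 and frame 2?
the cyan triangle

(moved 3.4; next 2.5)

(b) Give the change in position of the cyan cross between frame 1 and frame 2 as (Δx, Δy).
(0.3, 1.1)

The cyan cross was at (5.1, 6.1) in frame 1 and (5.4, 7.2) in frame 2.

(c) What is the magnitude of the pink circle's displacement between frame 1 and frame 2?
2.5

The pink circle moved from (6.7, 8.9) to (4.3, 8.1), a distance of √(2.4² + 0.8²) ≈ 2.5.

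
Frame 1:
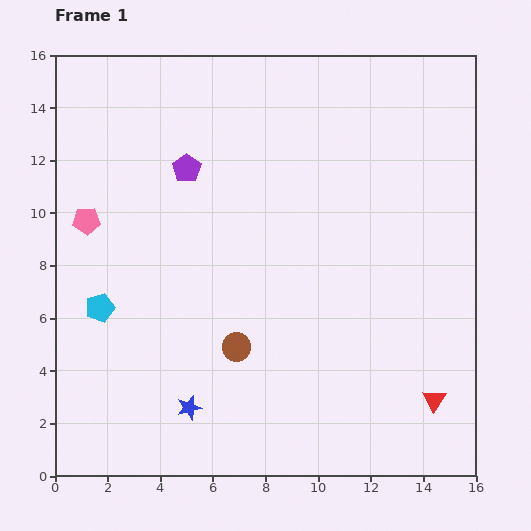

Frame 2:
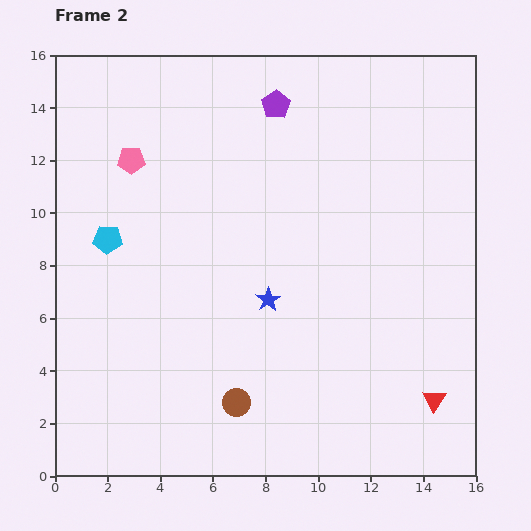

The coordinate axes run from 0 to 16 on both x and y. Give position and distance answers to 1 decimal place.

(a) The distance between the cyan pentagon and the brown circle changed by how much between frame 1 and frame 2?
+2.5

Distance in frame 1: 5.4. Distance in frame 2: 7.9.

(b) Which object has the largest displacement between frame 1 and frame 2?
the blue star

(moved 5.1; next 4.2)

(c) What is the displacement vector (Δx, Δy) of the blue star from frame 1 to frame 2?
(3.0, 4.1)

The blue star was at (5.1, 2.6) in frame 1 and (8.1, 6.7) in frame 2.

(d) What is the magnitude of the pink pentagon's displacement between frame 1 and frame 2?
2.9

The pink pentagon moved from (1.2, 9.7) to (2.9, 12.0), a distance of √(1.7² + 2.3²) ≈ 2.9.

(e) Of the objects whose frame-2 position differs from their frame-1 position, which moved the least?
the brown circle

(moved 2.1)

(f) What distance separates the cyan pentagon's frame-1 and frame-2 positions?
2.6

The cyan pentagon moved from (1.7, 6.4) to (2.0, 9.0), a distance of √(0.3² + 2.6²) ≈ 2.6.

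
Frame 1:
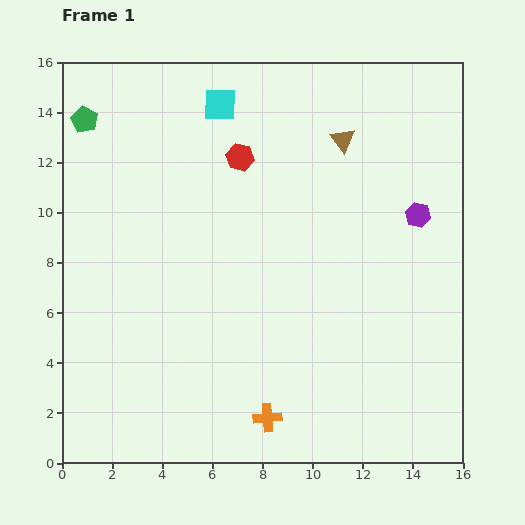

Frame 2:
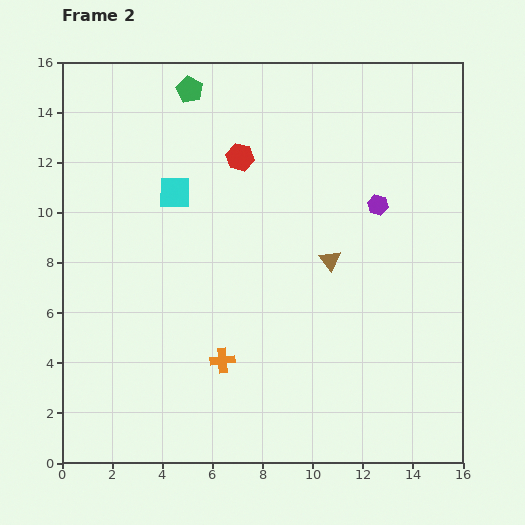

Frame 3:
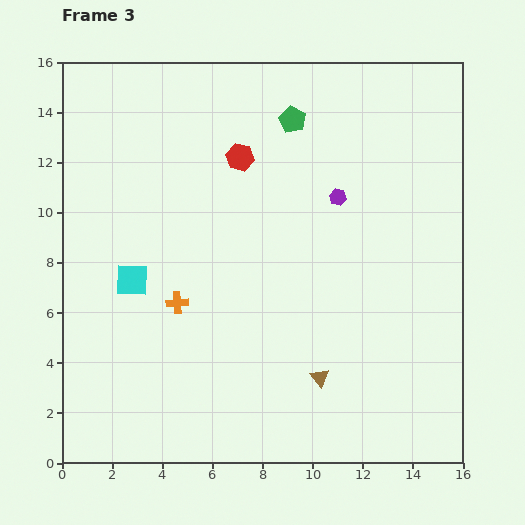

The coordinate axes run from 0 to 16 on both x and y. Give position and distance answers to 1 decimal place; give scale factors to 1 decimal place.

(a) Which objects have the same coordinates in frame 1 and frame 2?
the red hexagon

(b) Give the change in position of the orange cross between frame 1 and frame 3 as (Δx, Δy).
(-3.6, 4.6)

The orange cross was at (8.2, 1.8) in frame 1 and (4.6, 6.4) in frame 3.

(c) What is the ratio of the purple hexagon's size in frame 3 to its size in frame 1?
0.7×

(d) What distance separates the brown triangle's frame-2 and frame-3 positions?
4.7

The brown triangle moved from (10.7, 8.1) to (10.3, 3.4), a distance of √(0.4² + 4.7²) ≈ 4.7.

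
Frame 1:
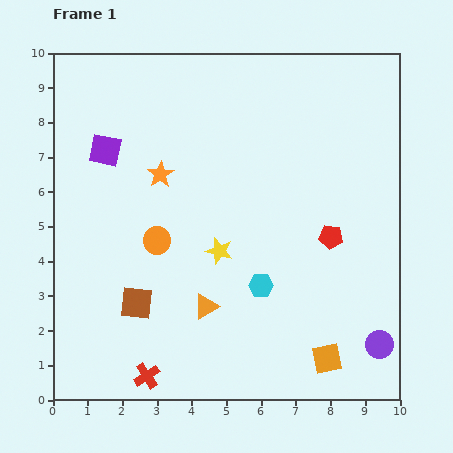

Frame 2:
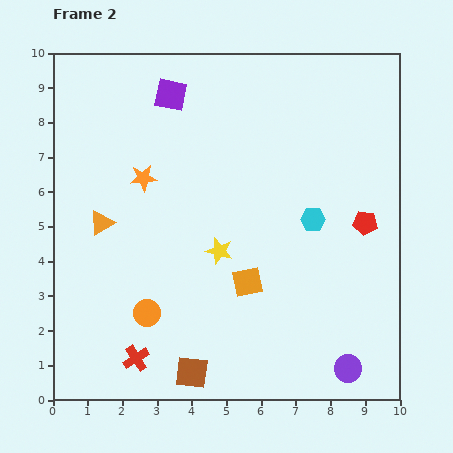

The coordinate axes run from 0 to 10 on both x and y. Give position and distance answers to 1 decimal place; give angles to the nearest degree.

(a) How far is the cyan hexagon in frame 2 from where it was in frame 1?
2.4

The cyan hexagon moved from (6.0, 3.3) to (7.5, 5.2), a distance of √(1.5² + 1.9²) ≈ 2.4.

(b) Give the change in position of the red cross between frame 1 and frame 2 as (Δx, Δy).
(-0.3, 0.5)

The red cross was at (2.7, 0.7) in frame 1 and (2.4, 1.2) in frame 2.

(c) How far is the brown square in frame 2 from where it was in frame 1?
2.6

The brown square moved from (2.4, 2.8) to (4.0, 0.8), a distance of √(1.6² + 2.0²) ≈ 2.6.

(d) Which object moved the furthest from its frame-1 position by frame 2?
the orange triangle

(moved 3.8; next 3.2)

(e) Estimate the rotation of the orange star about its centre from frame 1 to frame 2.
26° clockwise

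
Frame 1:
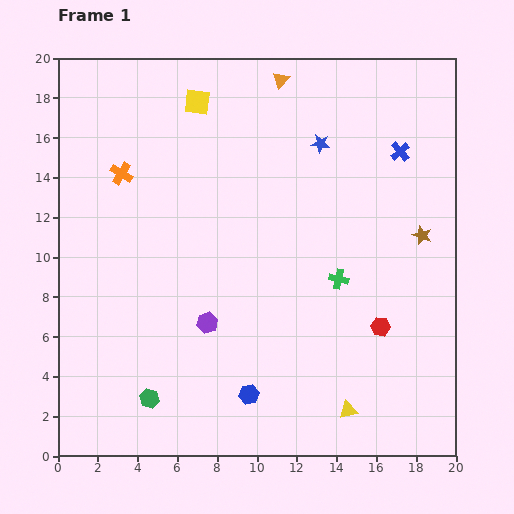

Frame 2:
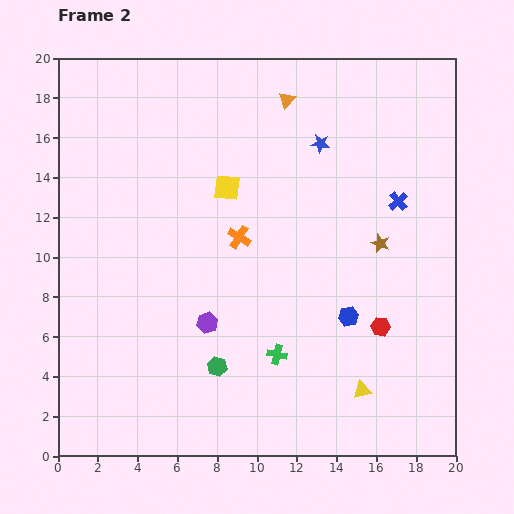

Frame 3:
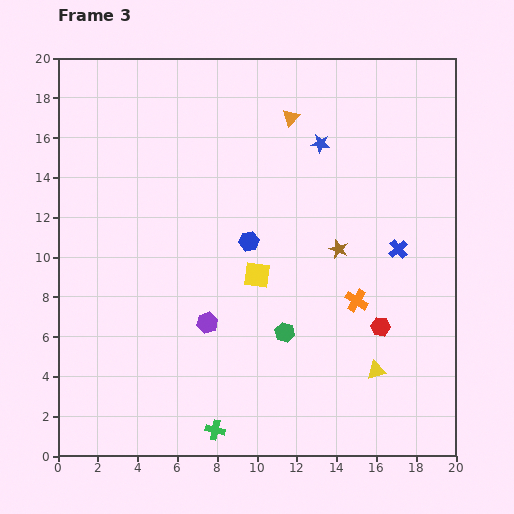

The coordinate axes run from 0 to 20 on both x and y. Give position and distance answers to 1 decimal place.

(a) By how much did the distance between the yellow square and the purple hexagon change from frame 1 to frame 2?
-4.2

Distance in frame 1: 11.1. Distance in frame 2: 6.9.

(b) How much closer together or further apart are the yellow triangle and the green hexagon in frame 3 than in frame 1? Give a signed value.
-5.0

Distance in frame 1: 10.0. Distance in frame 3: 5.0.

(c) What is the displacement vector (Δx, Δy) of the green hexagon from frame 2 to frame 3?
(3.4, 1.7)

The green hexagon was at (8.0, 4.5) in frame 2 and (11.4, 6.2) in frame 3.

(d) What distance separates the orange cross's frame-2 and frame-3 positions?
6.7

The orange cross moved from (9.1, 11.0) to (15.0, 7.8), a distance of √(5.9² + 3.2²) ≈ 6.7.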